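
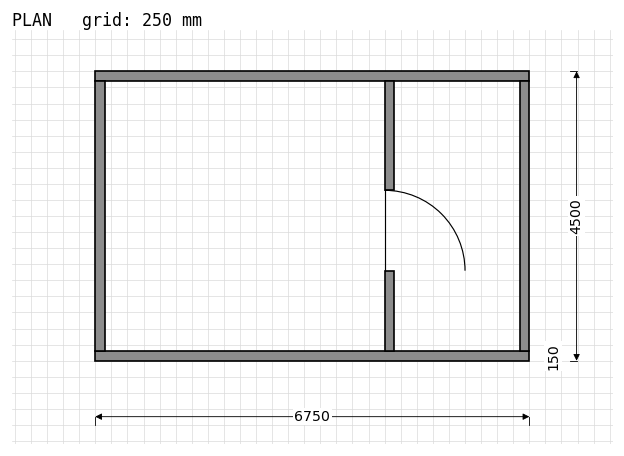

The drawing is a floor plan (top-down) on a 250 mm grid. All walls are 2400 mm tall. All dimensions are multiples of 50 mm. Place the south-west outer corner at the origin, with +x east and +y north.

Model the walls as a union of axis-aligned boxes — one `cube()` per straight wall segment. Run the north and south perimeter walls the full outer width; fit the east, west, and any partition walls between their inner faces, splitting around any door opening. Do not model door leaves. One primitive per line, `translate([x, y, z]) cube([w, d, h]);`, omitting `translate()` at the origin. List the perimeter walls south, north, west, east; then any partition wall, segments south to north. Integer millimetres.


cube([6750, 150, 2400]);
translate([0, 4350, 0]) cube([6750, 150, 2400]);
translate([0, 150, 0]) cube([150, 4200, 2400]);
translate([6600, 150, 0]) cube([150, 4200, 2400]);
translate([4500, 150, 0]) cube([150, 1250, 2400]);
translate([4500, 2650, 0]) cube([150, 1700, 2400]);


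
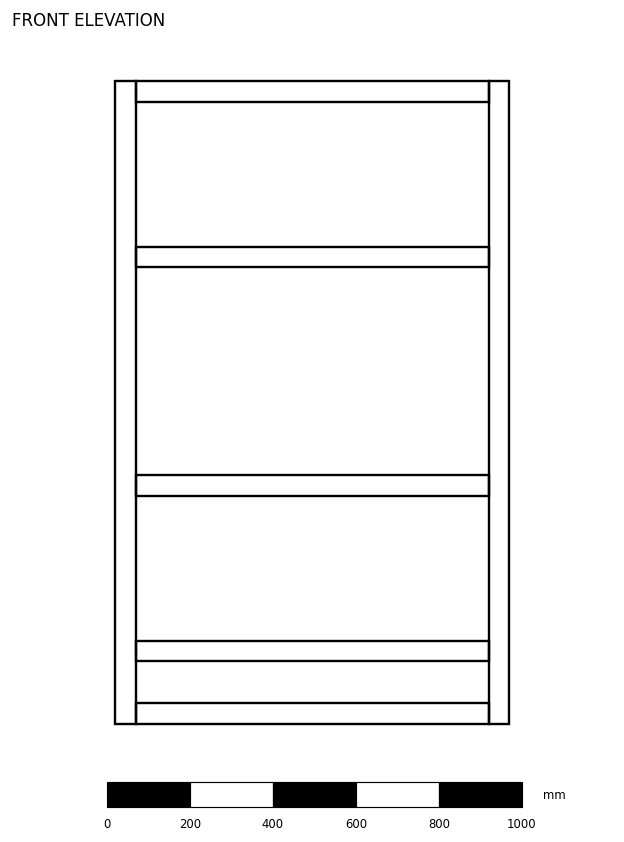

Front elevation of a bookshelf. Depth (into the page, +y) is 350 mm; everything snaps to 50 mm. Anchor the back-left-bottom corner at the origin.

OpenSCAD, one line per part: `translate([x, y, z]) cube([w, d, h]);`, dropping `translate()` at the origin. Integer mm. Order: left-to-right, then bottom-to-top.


cube([50, 350, 1550]);
translate([50, 0, 0]) cube([850, 350, 50]);
translate([50, 0, 150]) cube([850, 350, 50]);
translate([50, 0, 550]) cube([850, 350, 50]);
translate([50, 0, 1100]) cube([850, 350, 50]);
translate([50, 0, 1500]) cube([850, 350, 50]);
translate([900, 0, 0]) cube([50, 350, 1550]);


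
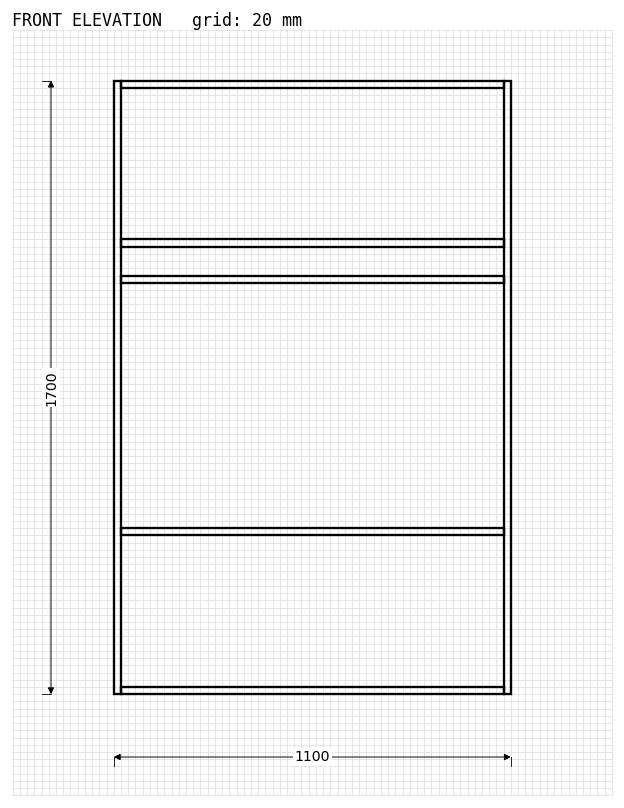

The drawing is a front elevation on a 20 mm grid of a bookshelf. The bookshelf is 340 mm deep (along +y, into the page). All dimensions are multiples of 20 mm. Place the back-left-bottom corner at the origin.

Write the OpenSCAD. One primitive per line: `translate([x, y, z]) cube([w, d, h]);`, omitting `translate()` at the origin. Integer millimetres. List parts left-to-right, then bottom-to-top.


cube([20, 340, 1700]);
translate([20, 0, 0]) cube([1060, 340, 20]);
translate([20, 0, 440]) cube([1060, 340, 20]);
translate([20, 0, 1140]) cube([1060, 340, 20]);
translate([20, 0, 1240]) cube([1060, 340, 20]);
translate([20, 0, 1680]) cube([1060, 340, 20]);
translate([1080, 0, 0]) cube([20, 340, 1700]);


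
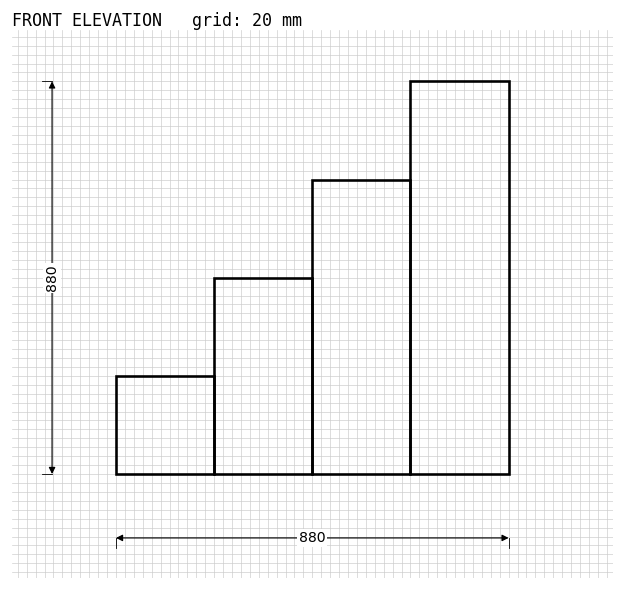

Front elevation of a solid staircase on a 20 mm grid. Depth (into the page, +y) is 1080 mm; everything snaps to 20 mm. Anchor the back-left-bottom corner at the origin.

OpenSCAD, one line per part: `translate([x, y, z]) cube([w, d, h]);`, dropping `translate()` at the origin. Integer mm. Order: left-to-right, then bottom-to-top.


cube([220, 1080, 220]);
translate([220, 0, 0]) cube([220, 1080, 440]);
translate([440, 0, 0]) cube([220, 1080, 660]);
translate([660, 0, 0]) cube([220, 1080, 880]);


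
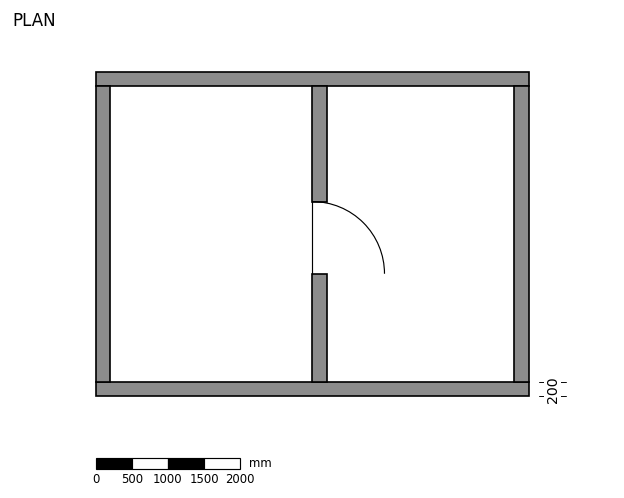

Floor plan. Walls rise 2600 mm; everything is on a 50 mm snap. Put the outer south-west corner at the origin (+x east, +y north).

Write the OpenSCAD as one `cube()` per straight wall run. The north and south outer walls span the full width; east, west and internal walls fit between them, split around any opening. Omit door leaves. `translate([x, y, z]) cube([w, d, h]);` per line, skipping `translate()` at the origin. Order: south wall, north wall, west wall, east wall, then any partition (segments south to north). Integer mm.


cube([6000, 200, 2600]);
translate([0, 4300, 0]) cube([6000, 200, 2600]);
translate([0, 200, 0]) cube([200, 4100, 2600]);
translate([5800, 200, 0]) cube([200, 4100, 2600]);
translate([3000, 200, 0]) cube([200, 1500, 2600]);
translate([3000, 2700, 0]) cube([200, 1600, 2600]);


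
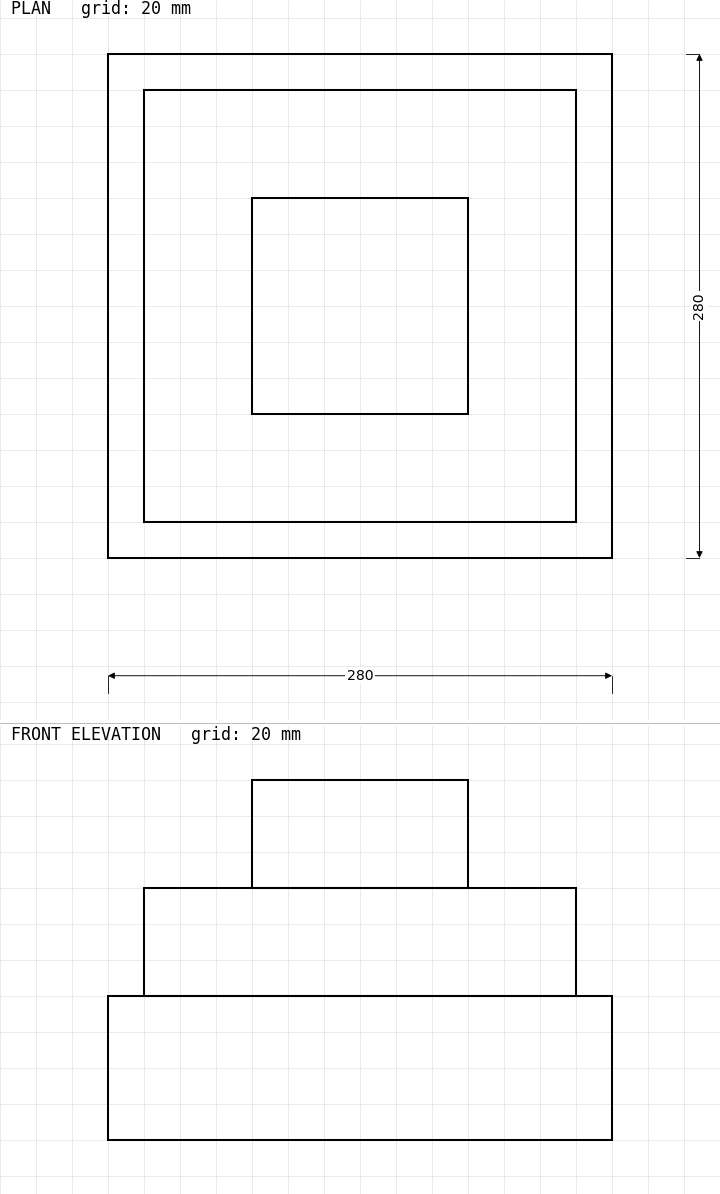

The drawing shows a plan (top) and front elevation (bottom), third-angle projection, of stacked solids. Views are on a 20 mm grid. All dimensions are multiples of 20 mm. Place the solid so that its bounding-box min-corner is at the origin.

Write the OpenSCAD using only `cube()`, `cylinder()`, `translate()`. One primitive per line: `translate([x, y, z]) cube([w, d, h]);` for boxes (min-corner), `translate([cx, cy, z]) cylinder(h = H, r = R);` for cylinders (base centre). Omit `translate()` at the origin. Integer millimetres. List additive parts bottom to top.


cube([280, 280, 80]);
translate([20, 20, 80]) cube([240, 240, 60]);
translate([80, 80, 140]) cube([120, 120, 60]);


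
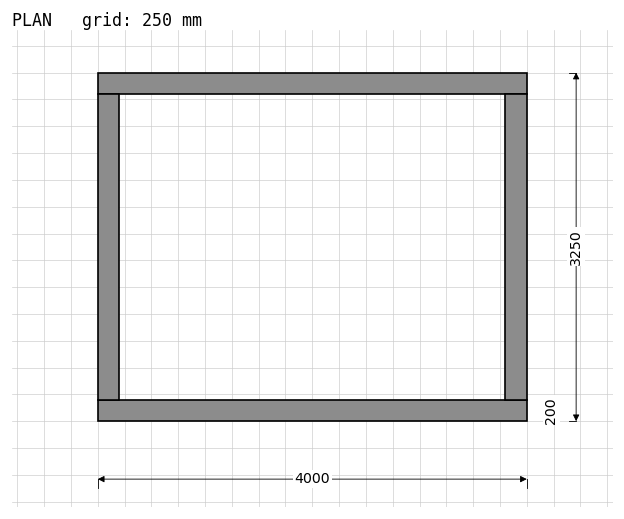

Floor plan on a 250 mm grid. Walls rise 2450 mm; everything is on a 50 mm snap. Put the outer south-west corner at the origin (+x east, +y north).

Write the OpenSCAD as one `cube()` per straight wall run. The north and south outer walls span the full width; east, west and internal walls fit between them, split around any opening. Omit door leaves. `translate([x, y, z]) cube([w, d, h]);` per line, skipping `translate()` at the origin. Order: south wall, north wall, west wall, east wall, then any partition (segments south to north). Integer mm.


cube([4000, 200, 2450]);
translate([0, 3050, 0]) cube([4000, 200, 2450]);
translate([0, 200, 0]) cube([200, 2850, 2450]);
translate([3800, 200, 0]) cube([200, 2850, 2450]);


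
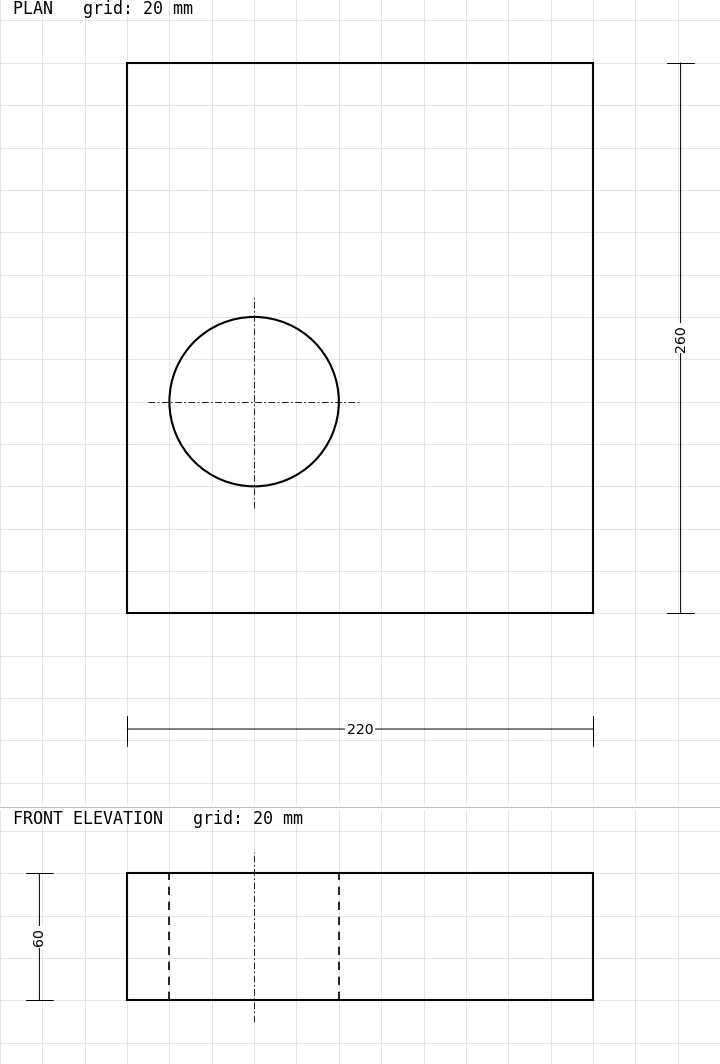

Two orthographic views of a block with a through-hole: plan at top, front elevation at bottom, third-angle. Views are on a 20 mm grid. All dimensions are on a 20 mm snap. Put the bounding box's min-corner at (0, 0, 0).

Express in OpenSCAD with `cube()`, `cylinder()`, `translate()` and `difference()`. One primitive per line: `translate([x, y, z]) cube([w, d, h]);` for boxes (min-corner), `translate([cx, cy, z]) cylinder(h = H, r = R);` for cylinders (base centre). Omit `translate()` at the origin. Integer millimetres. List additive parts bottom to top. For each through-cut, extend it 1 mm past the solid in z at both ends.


difference() {
  cube([220, 260, 60]);
  translate([60, 100, -1]) cylinder(h = 62, r = 40);
}


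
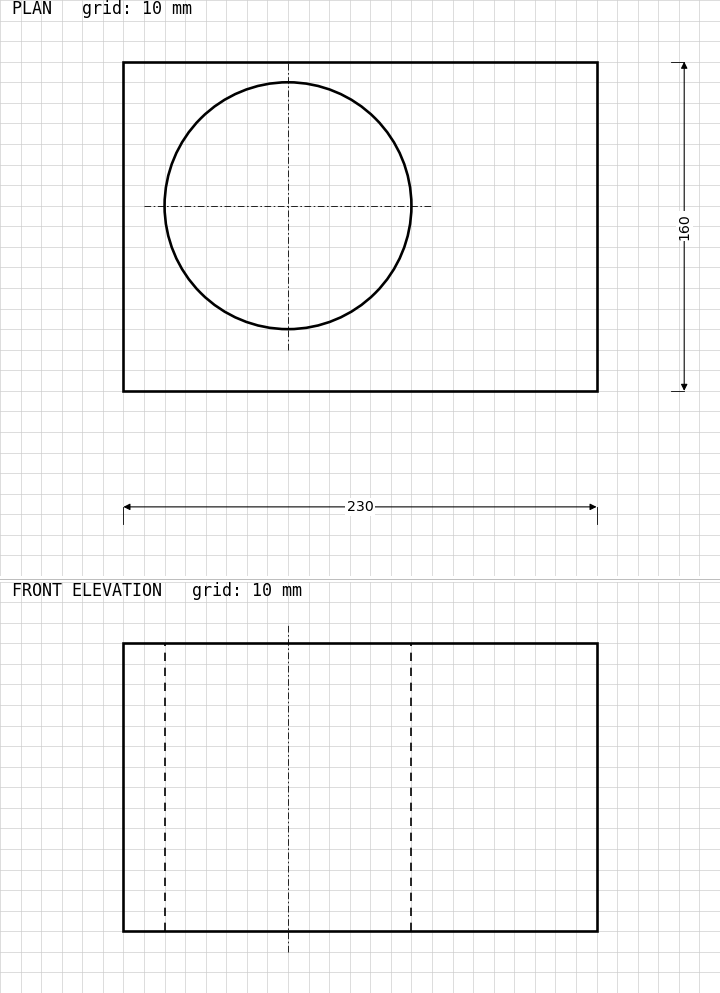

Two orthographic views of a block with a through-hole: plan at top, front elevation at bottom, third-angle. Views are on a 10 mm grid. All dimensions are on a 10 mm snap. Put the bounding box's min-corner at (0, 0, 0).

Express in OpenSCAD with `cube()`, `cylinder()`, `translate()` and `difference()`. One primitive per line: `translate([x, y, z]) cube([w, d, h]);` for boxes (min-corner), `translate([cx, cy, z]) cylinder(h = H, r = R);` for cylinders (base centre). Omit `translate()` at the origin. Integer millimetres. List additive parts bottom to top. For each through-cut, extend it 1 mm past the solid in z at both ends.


difference() {
  cube([230, 160, 140]);
  translate([80, 90, -1]) cylinder(h = 142, r = 60);
}


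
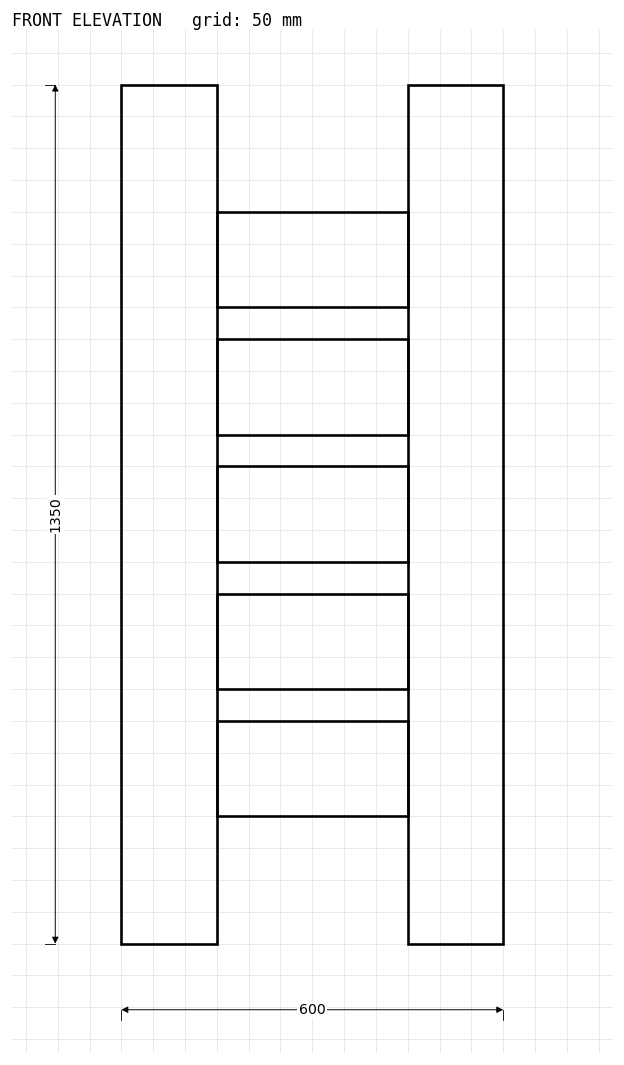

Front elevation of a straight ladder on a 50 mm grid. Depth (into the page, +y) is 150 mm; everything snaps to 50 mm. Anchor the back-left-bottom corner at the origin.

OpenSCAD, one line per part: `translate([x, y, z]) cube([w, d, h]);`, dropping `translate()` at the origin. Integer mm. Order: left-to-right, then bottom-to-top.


cube([150, 150, 1350]);
translate([150, 0, 200]) cube([300, 150, 150]);
translate([150, 0, 400]) cube([300, 150, 150]);
translate([150, 0, 600]) cube([300, 150, 150]);
translate([150, 0, 800]) cube([300, 150, 150]);
translate([150, 0, 1000]) cube([300, 150, 150]);
translate([450, 0, 0]) cube([150, 150, 1350]);


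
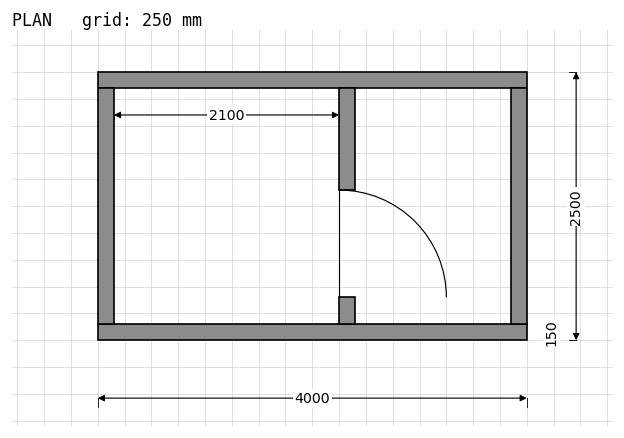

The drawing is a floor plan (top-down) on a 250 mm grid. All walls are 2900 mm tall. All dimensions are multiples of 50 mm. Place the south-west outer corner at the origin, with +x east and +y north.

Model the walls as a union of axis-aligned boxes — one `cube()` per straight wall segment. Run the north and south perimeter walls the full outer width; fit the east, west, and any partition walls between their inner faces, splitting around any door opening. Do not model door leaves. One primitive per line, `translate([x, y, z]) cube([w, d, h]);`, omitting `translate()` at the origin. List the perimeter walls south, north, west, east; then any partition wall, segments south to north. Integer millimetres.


cube([4000, 150, 2900]);
translate([0, 2350, 0]) cube([4000, 150, 2900]);
translate([0, 150, 0]) cube([150, 2200, 2900]);
translate([3850, 150, 0]) cube([150, 2200, 2900]);
translate([2250, 150, 0]) cube([150, 250, 2900]);
translate([2250, 1400, 0]) cube([150, 950, 2900]);


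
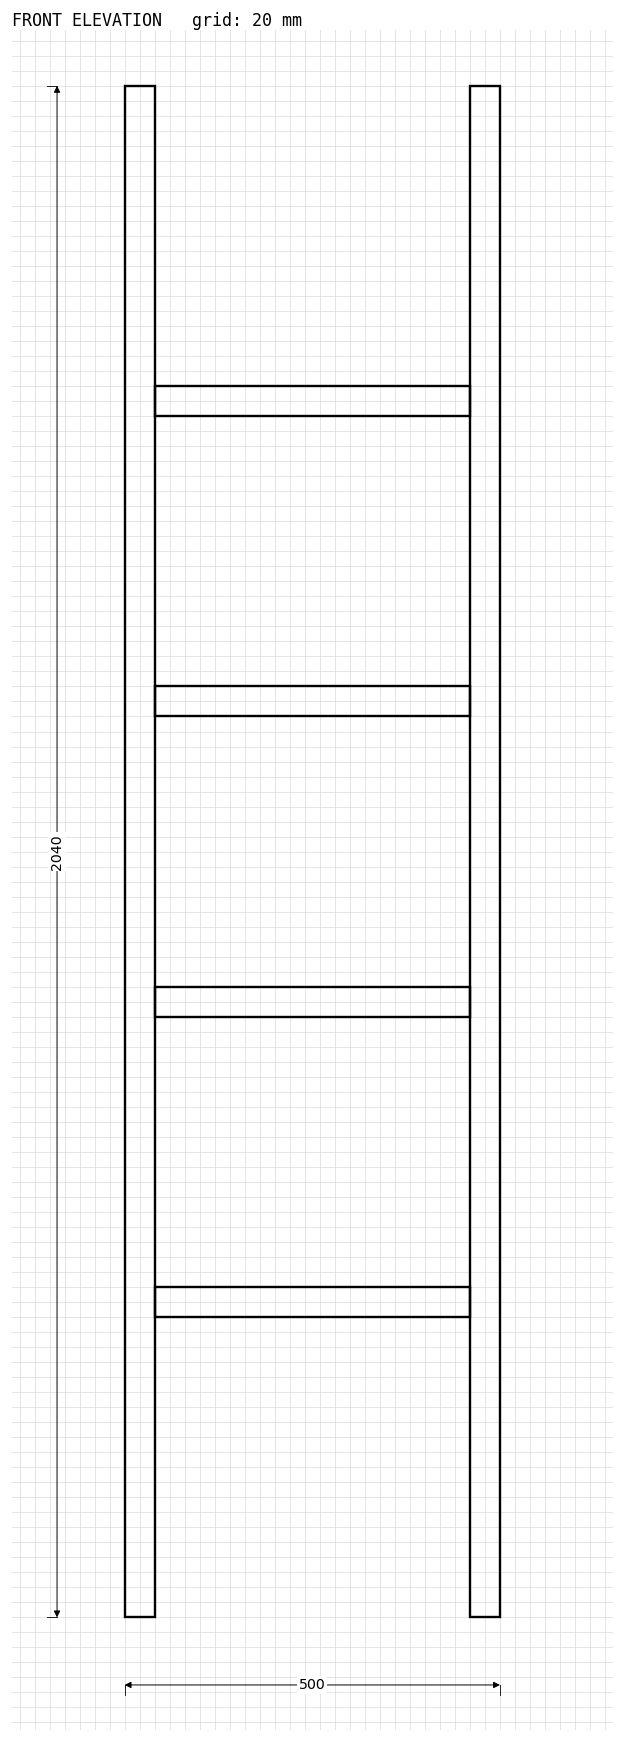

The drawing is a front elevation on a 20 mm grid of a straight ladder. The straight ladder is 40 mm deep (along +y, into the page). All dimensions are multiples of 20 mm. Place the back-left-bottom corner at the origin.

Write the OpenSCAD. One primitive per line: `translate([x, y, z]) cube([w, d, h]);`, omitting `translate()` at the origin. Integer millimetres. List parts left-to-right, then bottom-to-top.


cube([40, 40, 2040]);
translate([40, 0, 400]) cube([420, 40, 40]);
translate([40, 0, 800]) cube([420, 40, 40]);
translate([40, 0, 1200]) cube([420, 40, 40]);
translate([40, 0, 1600]) cube([420, 40, 40]);
translate([460, 0, 0]) cube([40, 40, 2040]);


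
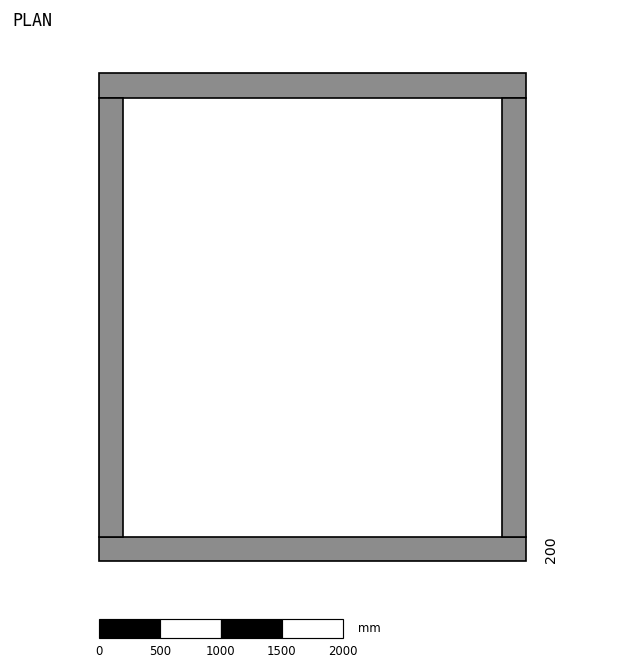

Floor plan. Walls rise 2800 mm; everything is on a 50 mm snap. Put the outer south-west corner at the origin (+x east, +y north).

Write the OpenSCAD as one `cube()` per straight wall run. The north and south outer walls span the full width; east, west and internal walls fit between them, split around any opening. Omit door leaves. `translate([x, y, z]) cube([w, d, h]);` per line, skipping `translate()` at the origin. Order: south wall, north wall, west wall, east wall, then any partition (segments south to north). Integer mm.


cube([3500, 200, 2800]);
translate([0, 3800, 0]) cube([3500, 200, 2800]);
translate([0, 200, 0]) cube([200, 3600, 2800]);
translate([3300, 200, 0]) cube([200, 3600, 2800]);


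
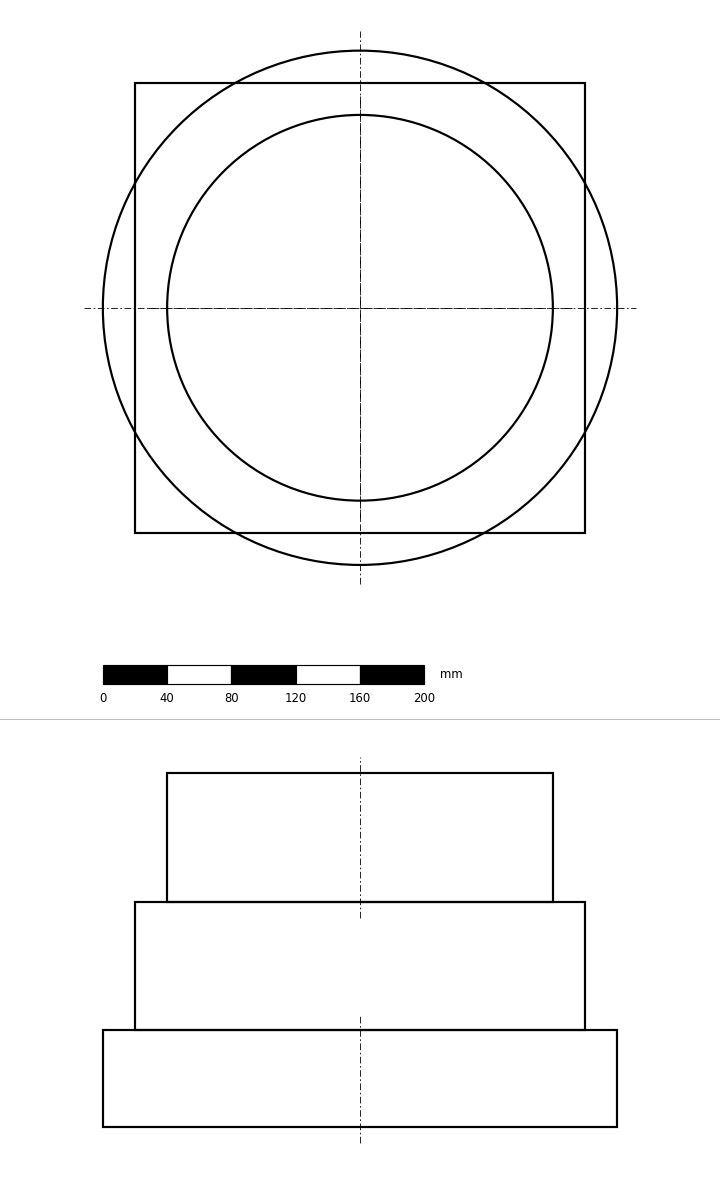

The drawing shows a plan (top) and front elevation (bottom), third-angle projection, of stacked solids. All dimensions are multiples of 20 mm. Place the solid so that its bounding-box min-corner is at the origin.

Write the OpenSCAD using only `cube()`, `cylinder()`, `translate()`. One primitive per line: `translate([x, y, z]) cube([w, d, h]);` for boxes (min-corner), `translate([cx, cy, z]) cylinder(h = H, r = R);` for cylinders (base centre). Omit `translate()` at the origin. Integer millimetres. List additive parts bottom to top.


translate([160, 160, 0]) cylinder(h = 60, r = 160);
translate([20, 20, 60]) cube([280, 280, 80]);
translate([160, 160, 140]) cylinder(h = 80, r = 120);


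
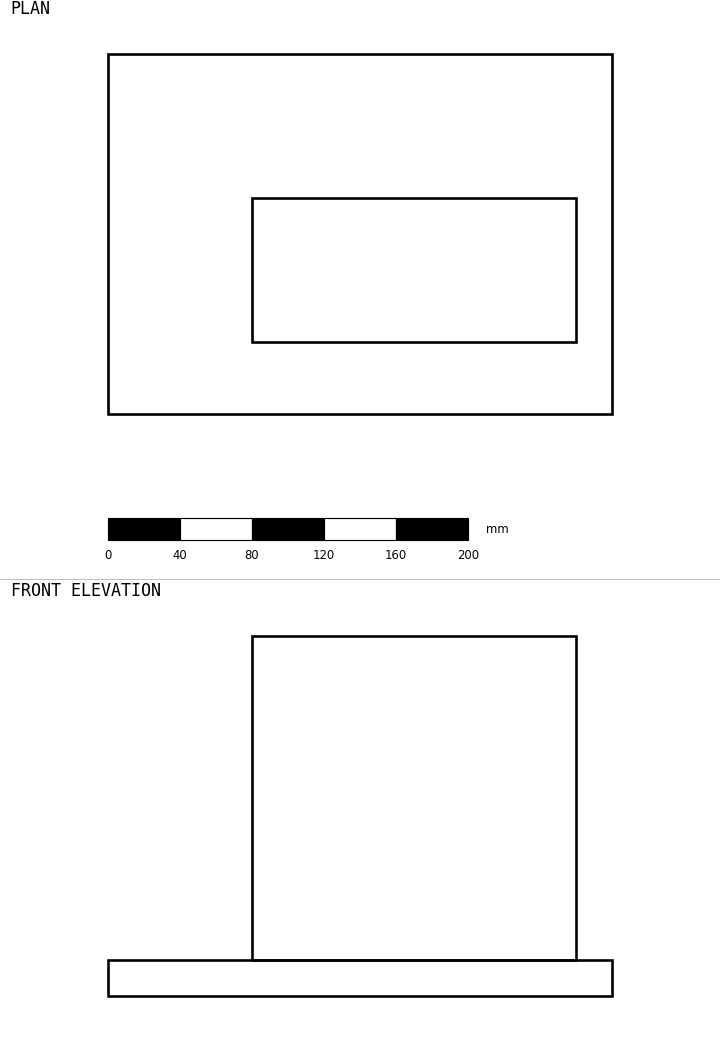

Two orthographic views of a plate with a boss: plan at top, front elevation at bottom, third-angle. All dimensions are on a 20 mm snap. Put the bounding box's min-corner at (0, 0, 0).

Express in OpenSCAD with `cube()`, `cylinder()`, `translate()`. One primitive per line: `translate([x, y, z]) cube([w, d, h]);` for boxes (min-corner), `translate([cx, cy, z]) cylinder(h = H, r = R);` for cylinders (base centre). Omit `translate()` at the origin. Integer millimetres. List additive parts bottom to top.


cube([280, 200, 20]);
translate([80, 40, 20]) cube([180, 80, 180]);


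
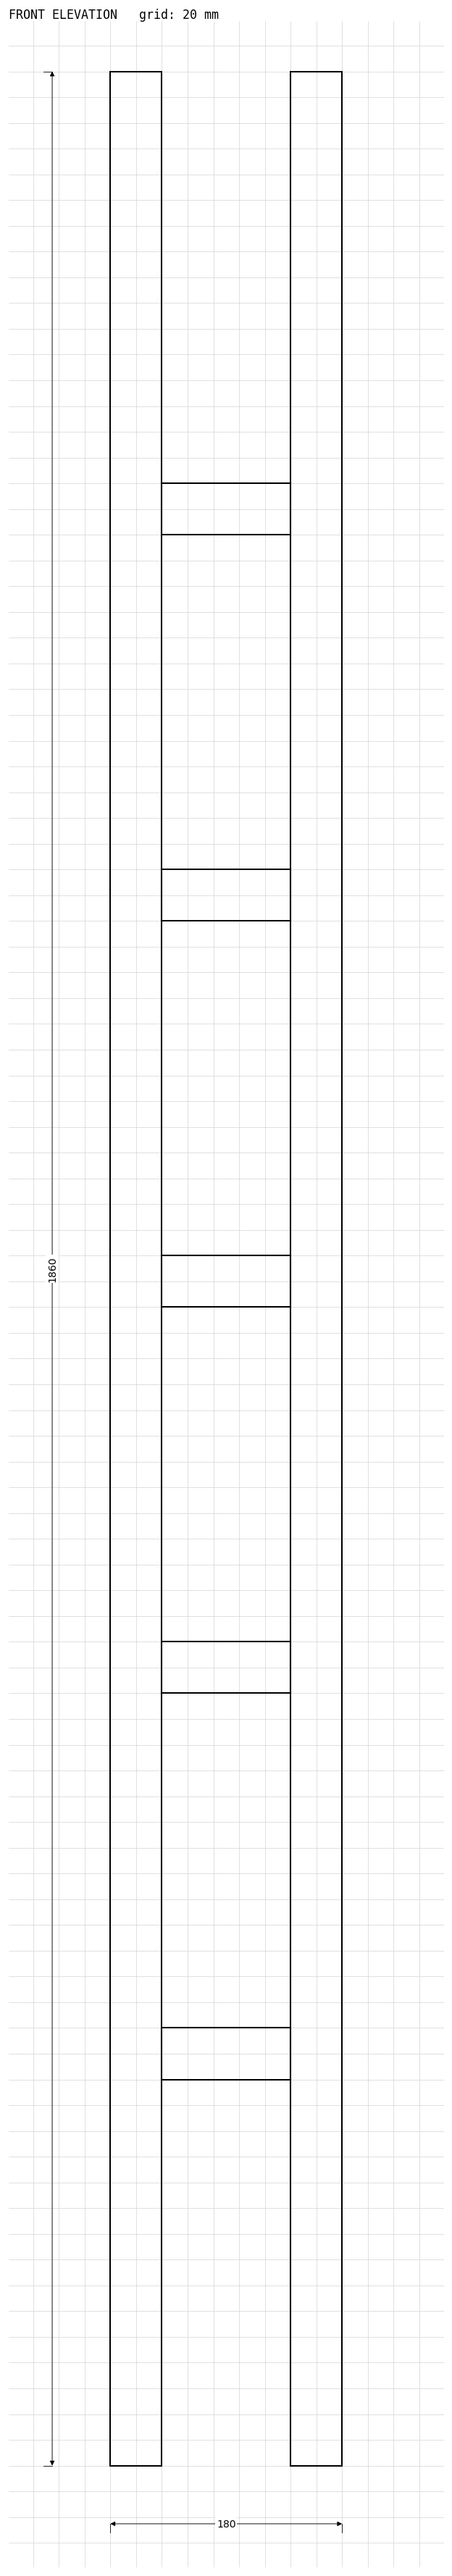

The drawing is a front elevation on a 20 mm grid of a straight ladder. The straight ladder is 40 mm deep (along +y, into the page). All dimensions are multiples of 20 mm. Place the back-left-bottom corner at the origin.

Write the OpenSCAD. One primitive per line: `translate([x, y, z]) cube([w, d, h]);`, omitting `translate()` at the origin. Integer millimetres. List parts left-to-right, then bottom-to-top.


cube([40, 40, 1860]);
translate([40, 0, 300]) cube([100, 40, 40]);
translate([40, 0, 600]) cube([100, 40, 40]);
translate([40, 0, 900]) cube([100, 40, 40]);
translate([40, 0, 1200]) cube([100, 40, 40]);
translate([40, 0, 1500]) cube([100, 40, 40]);
translate([140, 0, 0]) cube([40, 40, 1860]);


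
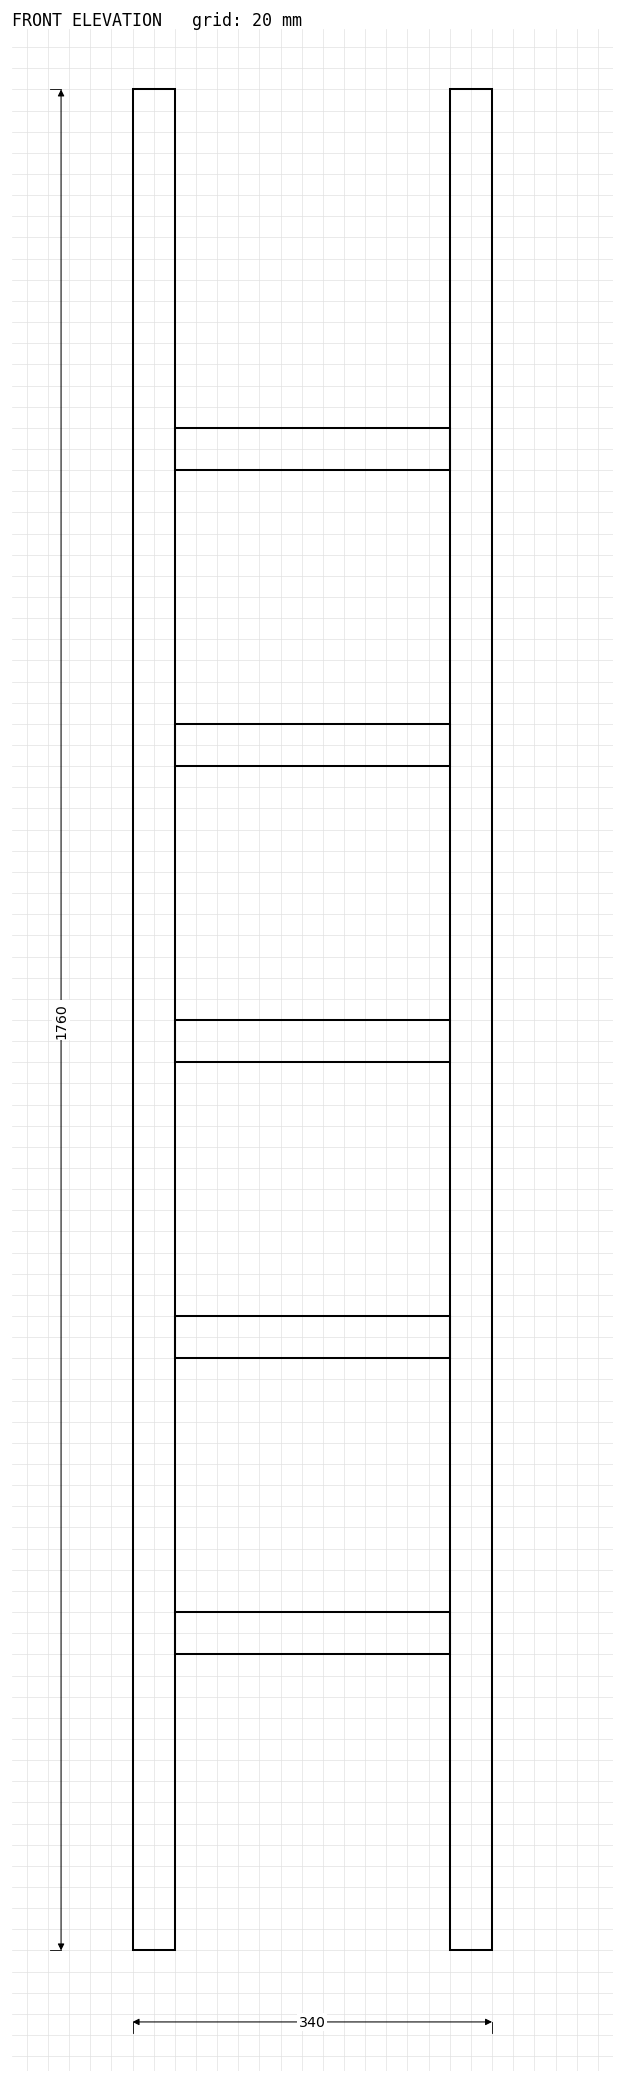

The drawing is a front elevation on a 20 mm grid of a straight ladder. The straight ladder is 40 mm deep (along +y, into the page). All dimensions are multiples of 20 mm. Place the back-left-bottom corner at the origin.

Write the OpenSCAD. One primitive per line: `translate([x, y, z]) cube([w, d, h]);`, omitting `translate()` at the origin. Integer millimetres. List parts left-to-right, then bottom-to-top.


cube([40, 40, 1760]);
translate([40, 0, 280]) cube([260, 40, 40]);
translate([40, 0, 560]) cube([260, 40, 40]);
translate([40, 0, 840]) cube([260, 40, 40]);
translate([40, 0, 1120]) cube([260, 40, 40]);
translate([40, 0, 1400]) cube([260, 40, 40]);
translate([300, 0, 0]) cube([40, 40, 1760]);


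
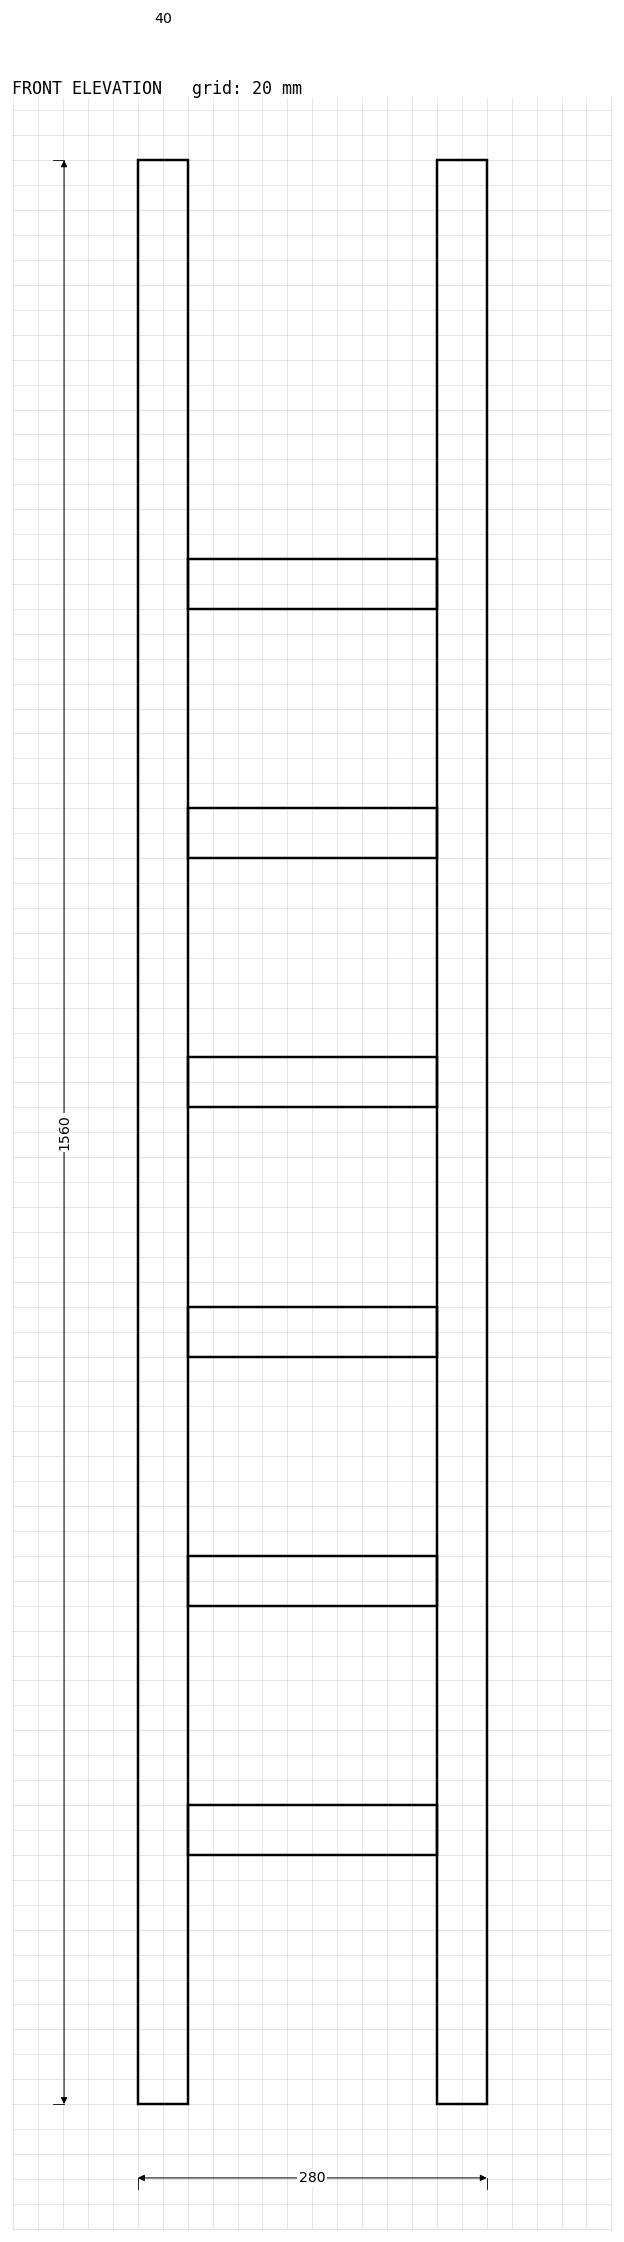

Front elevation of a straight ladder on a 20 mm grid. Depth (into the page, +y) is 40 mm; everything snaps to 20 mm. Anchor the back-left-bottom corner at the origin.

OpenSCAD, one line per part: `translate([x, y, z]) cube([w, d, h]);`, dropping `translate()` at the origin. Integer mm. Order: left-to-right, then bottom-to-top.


cube([40, 40, 1560]);
translate([40, 0, 200]) cube([200, 40, 40]);
translate([40, 0, 400]) cube([200, 40, 40]);
translate([40, 0, 600]) cube([200, 40, 40]);
translate([40, 0, 800]) cube([200, 40, 40]);
translate([40, 0, 1000]) cube([200, 40, 40]);
translate([40, 0, 1200]) cube([200, 40, 40]);
translate([240, 0, 0]) cube([40, 40, 1560]);


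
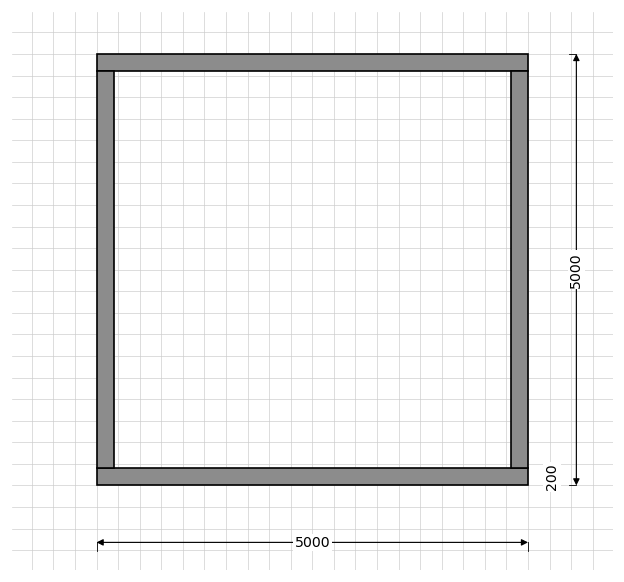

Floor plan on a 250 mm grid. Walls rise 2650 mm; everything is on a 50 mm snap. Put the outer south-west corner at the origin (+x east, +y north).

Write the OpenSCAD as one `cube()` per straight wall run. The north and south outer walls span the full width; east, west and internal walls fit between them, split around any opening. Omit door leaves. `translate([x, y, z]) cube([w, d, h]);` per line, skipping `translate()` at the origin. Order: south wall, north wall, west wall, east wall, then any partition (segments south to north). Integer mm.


cube([5000, 200, 2650]);
translate([0, 4800, 0]) cube([5000, 200, 2650]);
translate([0, 200, 0]) cube([200, 4600, 2650]);
translate([4800, 200, 0]) cube([200, 4600, 2650]);


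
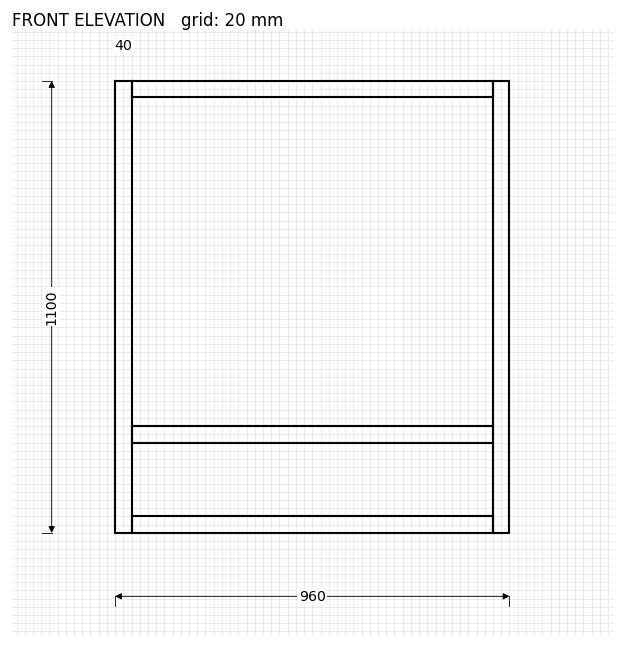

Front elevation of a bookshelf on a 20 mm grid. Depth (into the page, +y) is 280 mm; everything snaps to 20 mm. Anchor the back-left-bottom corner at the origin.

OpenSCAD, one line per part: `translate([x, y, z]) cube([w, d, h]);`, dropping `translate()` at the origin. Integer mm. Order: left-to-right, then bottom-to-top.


cube([40, 280, 1100]);
translate([40, 0, 0]) cube([880, 280, 40]);
translate([40, 0, 220]) cube([880, 280, 40]);
translate([40, 0, 1060]) cube([880, 280, 40]);
translate([920, 0, 0]) cube([40, 280, 1100]);


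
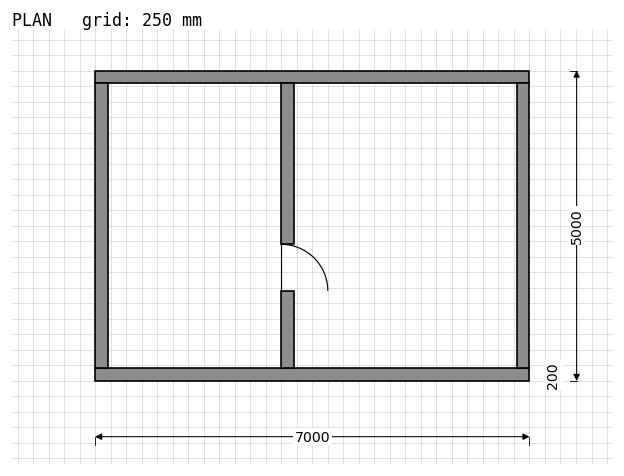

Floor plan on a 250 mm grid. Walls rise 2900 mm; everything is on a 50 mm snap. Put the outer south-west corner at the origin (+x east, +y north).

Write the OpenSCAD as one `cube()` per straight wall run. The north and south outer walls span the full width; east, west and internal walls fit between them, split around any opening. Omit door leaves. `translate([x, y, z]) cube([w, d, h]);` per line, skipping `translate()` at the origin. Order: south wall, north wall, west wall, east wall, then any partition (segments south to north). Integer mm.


cube([7000, 200, 2900]);
translate([0, 4800, 0]) cube([7000, 200, 2900]);
translate([0, 200, 0]) cube([200, 4600, 2900]);
translate([6800, 200, 0]) cube([200, 4600, 2900]);
translate([3000, 200, 0]) cube([200, 1250, 2900]);
translate([3000, 2200, 0]) cube([200, 2600, 2900]);


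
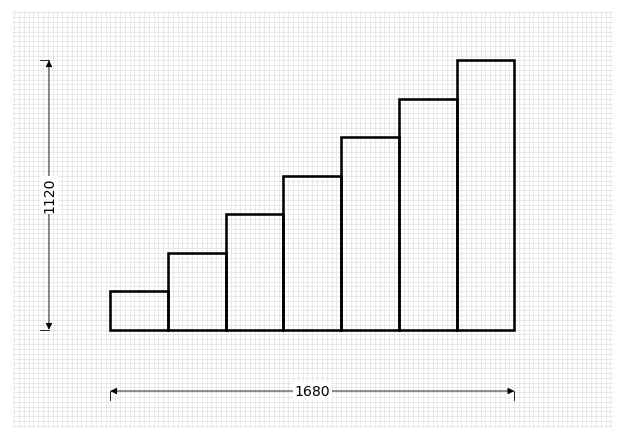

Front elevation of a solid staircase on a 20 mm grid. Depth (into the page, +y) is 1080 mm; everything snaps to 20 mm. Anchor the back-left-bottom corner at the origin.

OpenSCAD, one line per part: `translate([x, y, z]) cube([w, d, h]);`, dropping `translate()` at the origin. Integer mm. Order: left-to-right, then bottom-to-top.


cube([240, 1080, 160]);
translate([240, 0, 0]) cube([240, 1080, 320]);
translate([480, 0, 0]) cube([240, 1080, 480]);
translate([720, 0, 0]) cube([240, 1080, 640]);
translate([960, 0, 0]) cube([240, 1080, 800]);
translate([1200, 0, 0]) cube([240, 1080, 960]);
translate([1440, 0, 0]) cube([240, 1080, 1120]);


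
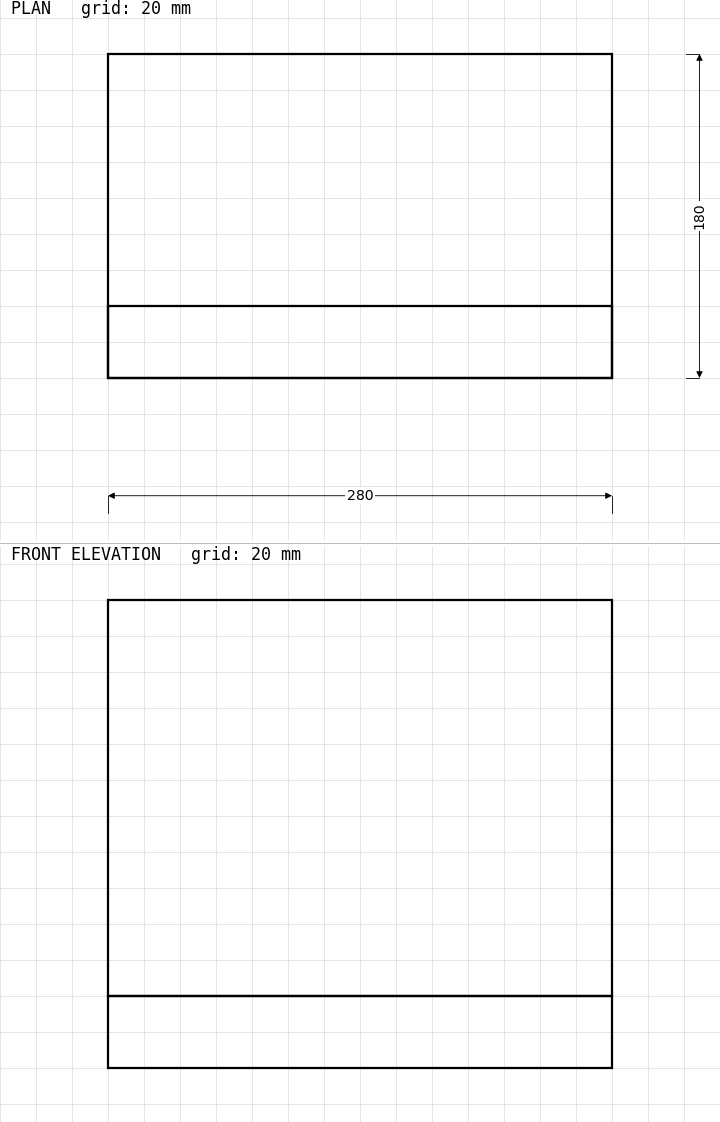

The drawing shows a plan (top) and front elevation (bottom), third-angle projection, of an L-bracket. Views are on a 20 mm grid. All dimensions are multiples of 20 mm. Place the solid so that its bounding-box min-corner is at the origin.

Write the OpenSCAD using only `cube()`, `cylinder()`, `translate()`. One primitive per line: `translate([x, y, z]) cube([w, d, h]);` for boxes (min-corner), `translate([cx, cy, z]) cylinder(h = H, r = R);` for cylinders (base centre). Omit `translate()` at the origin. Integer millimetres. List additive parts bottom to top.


cube([280, 180, 40]);
translate([0, 0, 40]) cube([280, 40, 220]);


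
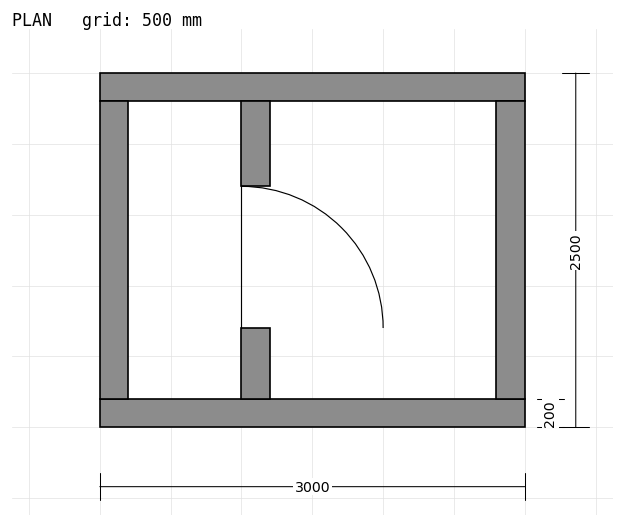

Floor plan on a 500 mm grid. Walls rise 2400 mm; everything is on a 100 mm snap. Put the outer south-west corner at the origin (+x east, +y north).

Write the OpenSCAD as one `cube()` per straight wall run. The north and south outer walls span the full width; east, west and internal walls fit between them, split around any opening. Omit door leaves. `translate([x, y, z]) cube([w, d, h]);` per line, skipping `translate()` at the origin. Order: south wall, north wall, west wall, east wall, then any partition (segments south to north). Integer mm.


cube([3000, 200, 2400]);
translate([0, 2300, 0]) cube([3000, 200, 2400]);
translate([0, 200, 0]) cube([200, 2100, 2400]);
translate([2800, 200, 0]) cube([200, 2100, 2400]);
translate([1000, 200, 0]) cube([200, 500, 2400]);
translate([1000, 1700, 0]) cube([200, 600, 2400]);


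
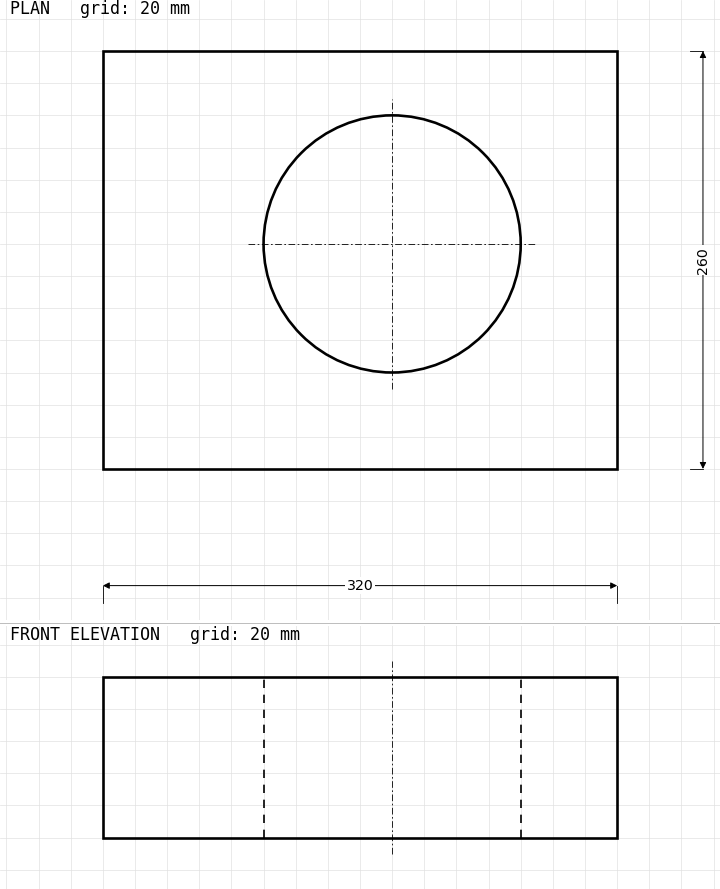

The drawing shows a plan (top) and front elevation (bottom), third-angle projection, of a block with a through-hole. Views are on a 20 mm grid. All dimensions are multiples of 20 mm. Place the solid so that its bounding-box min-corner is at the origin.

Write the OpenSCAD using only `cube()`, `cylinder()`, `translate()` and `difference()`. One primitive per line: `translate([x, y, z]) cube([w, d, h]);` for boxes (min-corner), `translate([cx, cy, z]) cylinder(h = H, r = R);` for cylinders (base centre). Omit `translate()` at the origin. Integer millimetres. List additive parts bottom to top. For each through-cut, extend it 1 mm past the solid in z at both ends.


difference() {
  cube([320, 260, 100]);
  translate([180, 140, -1]) cylinder(h = 102, r = 80);
}


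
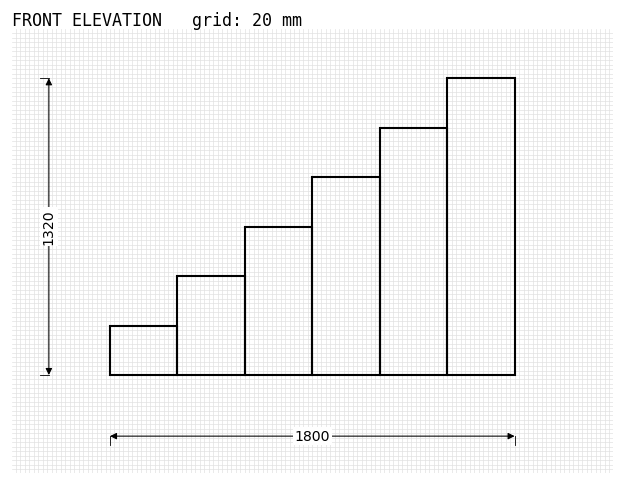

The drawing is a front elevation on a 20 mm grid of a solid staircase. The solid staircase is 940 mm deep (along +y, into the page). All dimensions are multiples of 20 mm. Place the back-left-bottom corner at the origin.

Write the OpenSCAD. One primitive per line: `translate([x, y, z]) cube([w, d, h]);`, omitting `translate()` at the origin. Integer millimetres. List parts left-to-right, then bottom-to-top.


cube([300, 940, 220]);
translate([300, 0, 0]) cube([300, 940, 440]);
translate([600, 0, 0]) cube([300, 940, 660]);
translate([900, 0, 0]) cube([300, 940, 880]);
translate([1200, 0, 0]) cube([300, 940, 1100]);
translate([1500, 0, 0]) cube([300, 940, 1320]);


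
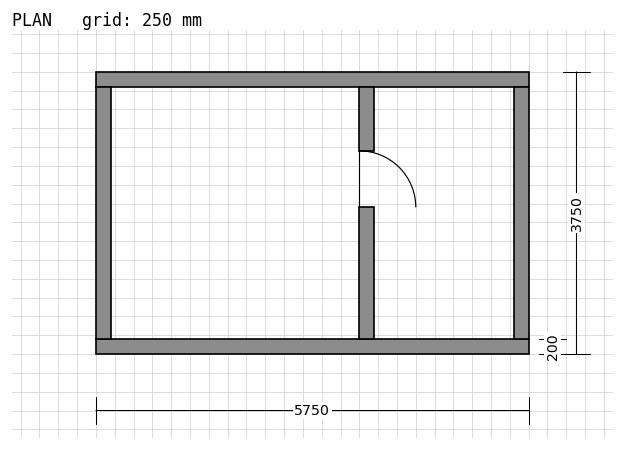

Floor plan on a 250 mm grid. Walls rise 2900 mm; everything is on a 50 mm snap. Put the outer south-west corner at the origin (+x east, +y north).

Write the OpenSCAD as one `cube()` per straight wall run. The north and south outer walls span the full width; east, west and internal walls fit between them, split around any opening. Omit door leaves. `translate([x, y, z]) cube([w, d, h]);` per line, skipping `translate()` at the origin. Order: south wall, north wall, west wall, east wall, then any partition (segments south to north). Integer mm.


cube([5750, 200, 2900]);
translate([0, 3550, 0]) cube([5750, 200, 2900]);
translate([0, 200, 0]) cube([200, 3350, 2900]);
translate([5550, 200, 0]) cube([200, 3350, 2900]);
translate([3500, 200, 0]) cube([200, 1750, 2900]);
translate([3500, 2700, 0]) cube([200, 850, 2900]);


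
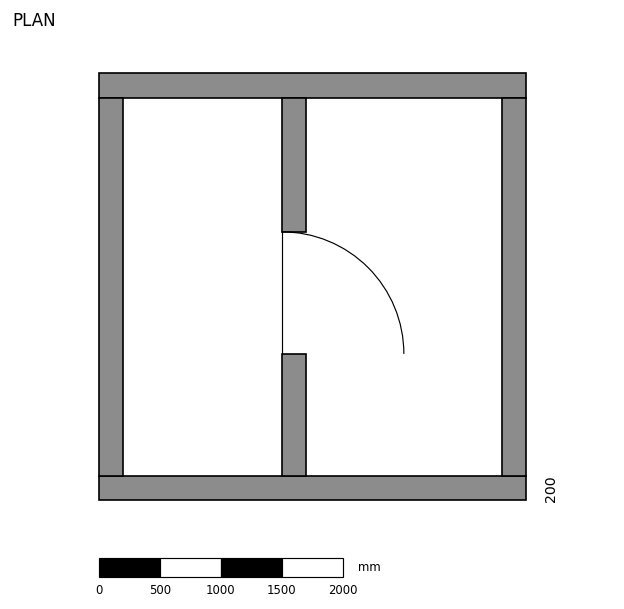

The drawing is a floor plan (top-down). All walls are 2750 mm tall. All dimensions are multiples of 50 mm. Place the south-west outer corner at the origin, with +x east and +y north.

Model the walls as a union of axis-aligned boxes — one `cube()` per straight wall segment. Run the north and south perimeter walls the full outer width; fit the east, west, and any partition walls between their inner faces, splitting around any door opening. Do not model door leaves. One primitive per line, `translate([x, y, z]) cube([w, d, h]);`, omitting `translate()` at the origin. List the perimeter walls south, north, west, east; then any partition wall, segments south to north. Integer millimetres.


cube([3500, 200, 2750]);
translate([0, 3300, 0]) cube([3500, 200, 2750]);
translate([0, 200, 0]) cube([200, 3100, 2750]);
translate([3300, 200, 0]) cube([200, 3100, 2750]);
translate([1500, 200, 0]) cube([200, 1000, 2750]);
translate([1500, 2200, 0]) cube([200, 1100, 2750]);


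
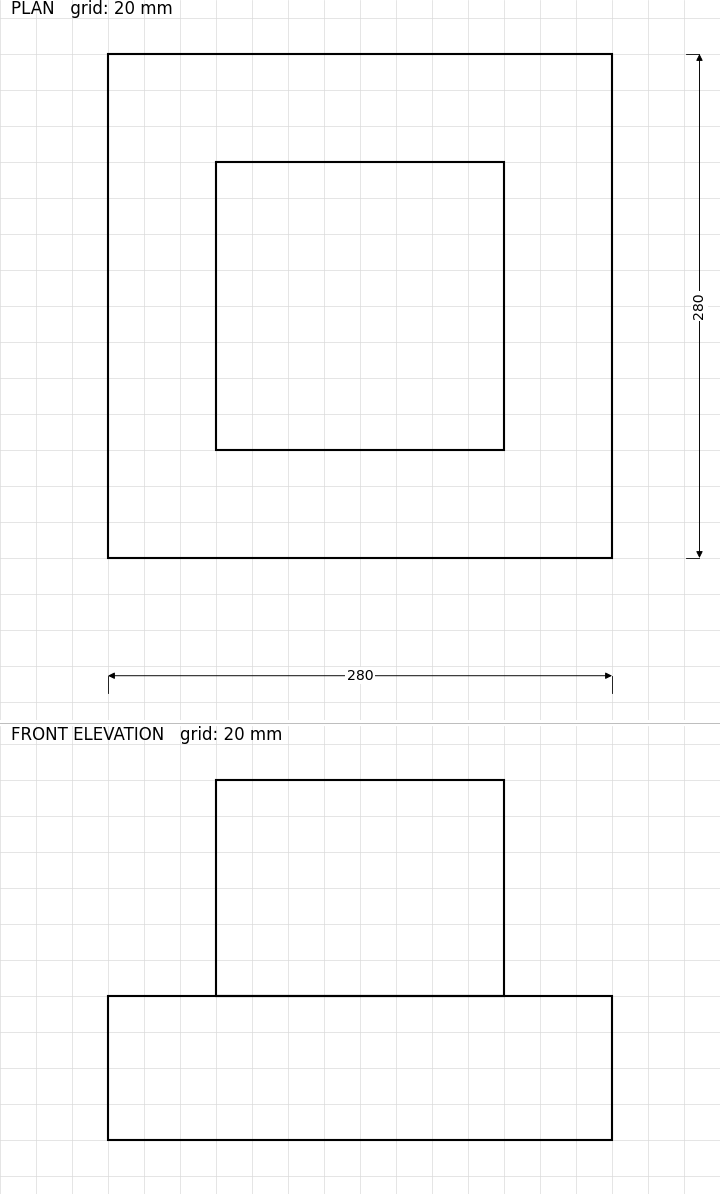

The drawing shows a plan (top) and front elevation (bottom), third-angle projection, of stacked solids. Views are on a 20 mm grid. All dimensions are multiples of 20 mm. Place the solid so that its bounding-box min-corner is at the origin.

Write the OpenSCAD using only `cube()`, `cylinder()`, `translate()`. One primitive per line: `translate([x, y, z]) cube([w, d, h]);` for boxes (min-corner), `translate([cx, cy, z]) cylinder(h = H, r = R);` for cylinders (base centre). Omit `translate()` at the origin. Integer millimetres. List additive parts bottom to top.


cube([280, 280, 80]);
translate([60, 60, 80]) cube([160, 160, 120]);


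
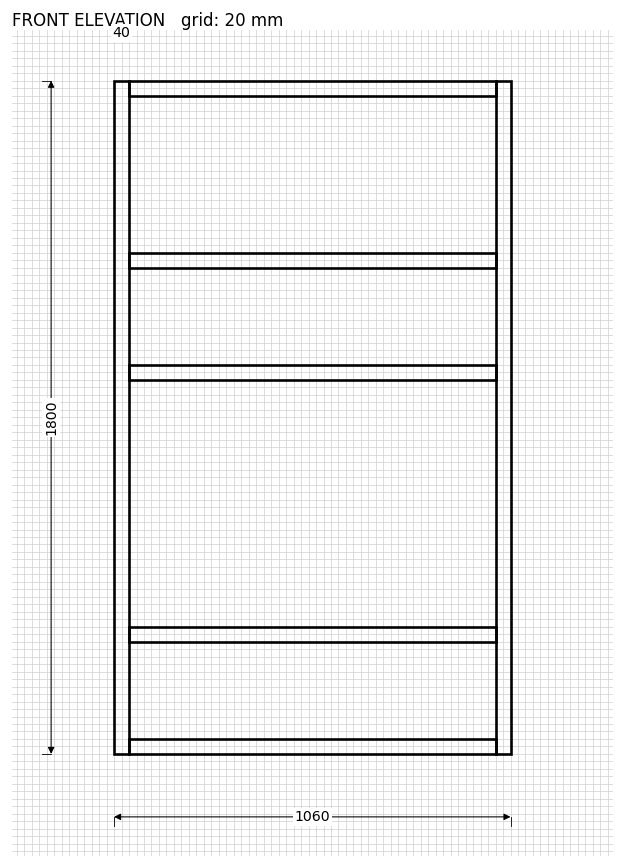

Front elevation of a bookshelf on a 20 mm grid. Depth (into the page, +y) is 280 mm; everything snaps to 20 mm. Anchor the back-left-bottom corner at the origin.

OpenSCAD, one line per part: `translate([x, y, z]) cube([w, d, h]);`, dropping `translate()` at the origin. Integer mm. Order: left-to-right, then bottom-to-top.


cube([40, 280, 1800]);
translate([40, 0, 0]) cube([980, 280, 40]);
translate([40, 0, 300]) cube([980, 280, 40]);
translate([40, 0, 1000]) cube([980, 280, 40]);
translate([40, 0, 1300]) cube([980, 280, 40]);
translate([40, 0, 1760]) cube([980, 280, 40]);
translate([1020, 0, 0]) cube([40, 280, 1800]);


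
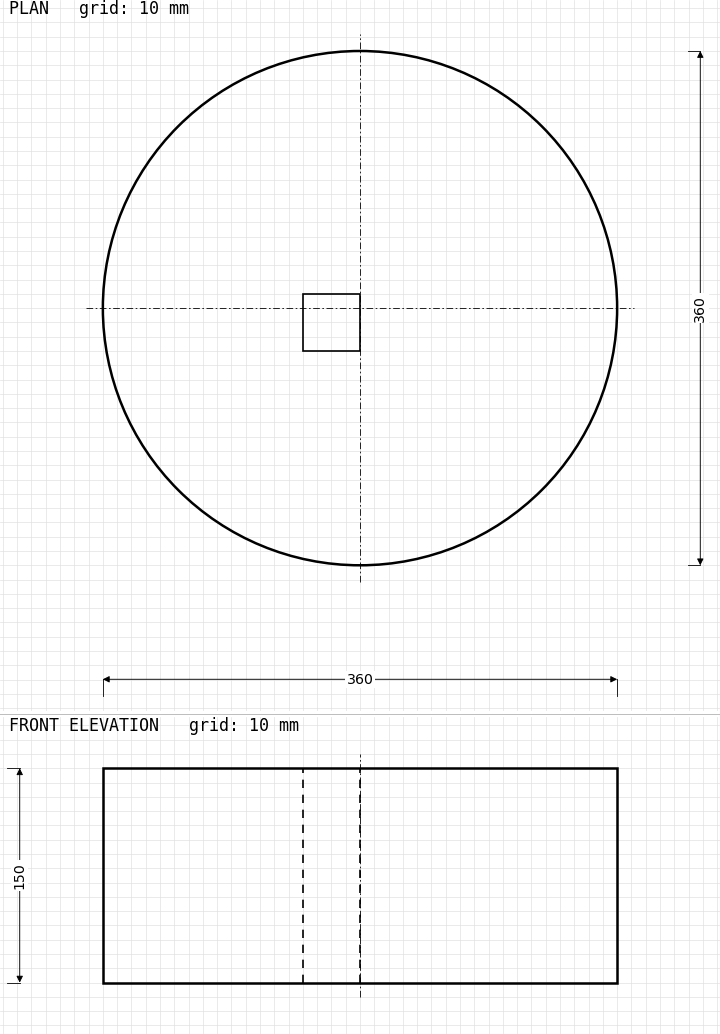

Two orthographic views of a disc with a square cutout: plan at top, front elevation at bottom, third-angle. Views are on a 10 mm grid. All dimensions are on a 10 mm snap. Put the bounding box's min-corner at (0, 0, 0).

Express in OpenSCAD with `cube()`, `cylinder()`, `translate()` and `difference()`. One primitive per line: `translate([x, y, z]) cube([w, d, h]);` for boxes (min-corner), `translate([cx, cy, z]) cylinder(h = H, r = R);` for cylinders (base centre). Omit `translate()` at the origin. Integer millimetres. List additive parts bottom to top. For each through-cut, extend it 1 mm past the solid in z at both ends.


difference() {
  translate([180, 180, 0]) cylinder(h = 150, r = 180);
  translate([140, 150, -1]) cube([40, 40, 152]);
}


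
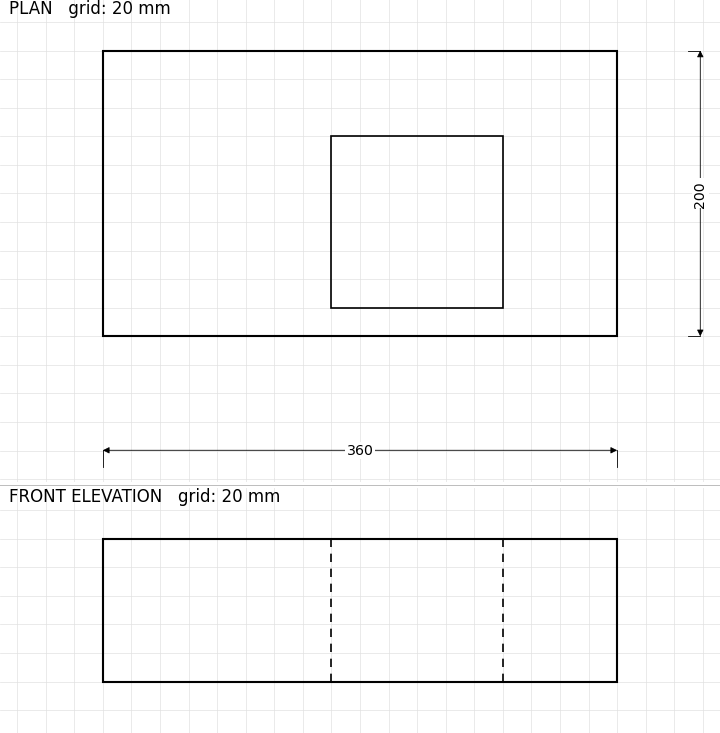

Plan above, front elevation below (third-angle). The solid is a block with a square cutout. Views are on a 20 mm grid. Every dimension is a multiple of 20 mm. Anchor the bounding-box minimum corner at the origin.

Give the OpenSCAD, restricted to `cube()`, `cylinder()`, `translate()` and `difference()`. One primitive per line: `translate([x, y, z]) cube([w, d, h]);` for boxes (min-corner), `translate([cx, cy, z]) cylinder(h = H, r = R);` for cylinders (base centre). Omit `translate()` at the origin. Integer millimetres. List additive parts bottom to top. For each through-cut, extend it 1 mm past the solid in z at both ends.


difference() {
  cube([360, 200, 100]);
  translate([160, 20, -1]) cube([120, 120, 102]);
}


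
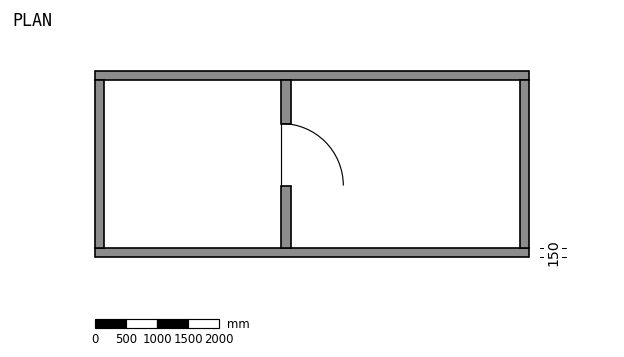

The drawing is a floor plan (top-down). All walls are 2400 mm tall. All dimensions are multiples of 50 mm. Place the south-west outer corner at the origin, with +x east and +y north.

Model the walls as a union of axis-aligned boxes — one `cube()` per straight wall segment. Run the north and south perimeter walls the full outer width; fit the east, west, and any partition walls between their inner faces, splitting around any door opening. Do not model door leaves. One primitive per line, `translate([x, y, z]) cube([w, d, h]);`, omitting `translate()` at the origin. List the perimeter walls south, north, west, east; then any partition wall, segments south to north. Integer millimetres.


cube([7000, 150, 2400]);
translate([0, 2850, 0]) cube([7000, 150, 2400]);
translate([0, 150, 0]) cube([150, 2700, 2400]);
translate([6850, 150, 0]) cube([150, 2700, 2400]);
translate([3000, 150, 0]) cube([150, 1000, 2400]);
translate([3000, 2150, 0]) cube([150, 700, 2400]);


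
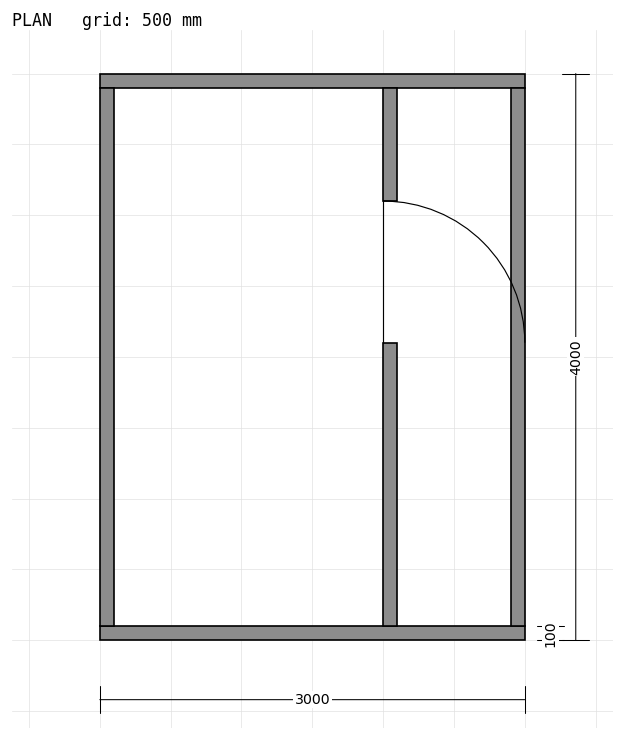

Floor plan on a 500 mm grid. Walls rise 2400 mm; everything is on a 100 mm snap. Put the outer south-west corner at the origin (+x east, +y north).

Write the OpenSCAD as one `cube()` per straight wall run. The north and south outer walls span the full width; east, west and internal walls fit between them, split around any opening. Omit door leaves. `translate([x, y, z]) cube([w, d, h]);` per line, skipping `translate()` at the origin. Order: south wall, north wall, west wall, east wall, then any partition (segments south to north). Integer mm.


cube([3000, 100, 2400]);
translate([0, 3900, 0]) cube([3000, 100, 2400]);
translate([0, 100, 0]) cube([100, 3800, 2400]);
translate([2900, 100, 0]) cube([100, 3800, 2400]);
translate([2000, 100, 0]) cube([100, 2000, 2400]);
translate([2000, 3100, 0]) cube([100, 800, 2400]);


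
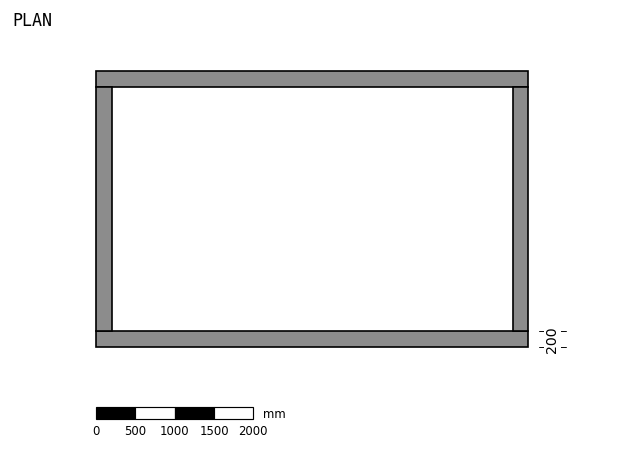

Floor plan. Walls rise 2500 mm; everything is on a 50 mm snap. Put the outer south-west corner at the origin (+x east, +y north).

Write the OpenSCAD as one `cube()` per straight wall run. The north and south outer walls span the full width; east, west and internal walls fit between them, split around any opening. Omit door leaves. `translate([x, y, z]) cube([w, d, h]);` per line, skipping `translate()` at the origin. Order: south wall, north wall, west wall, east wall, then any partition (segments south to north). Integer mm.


cube([5500, 200, 2500]);
translate([0, 3300, 0]) cube([5500, 200, 2500]);
translate([0, 200, 0]) cube([200, 3100, 2500]);
translate([5300, 200, 0]) cube([200, 3100, 2500]);


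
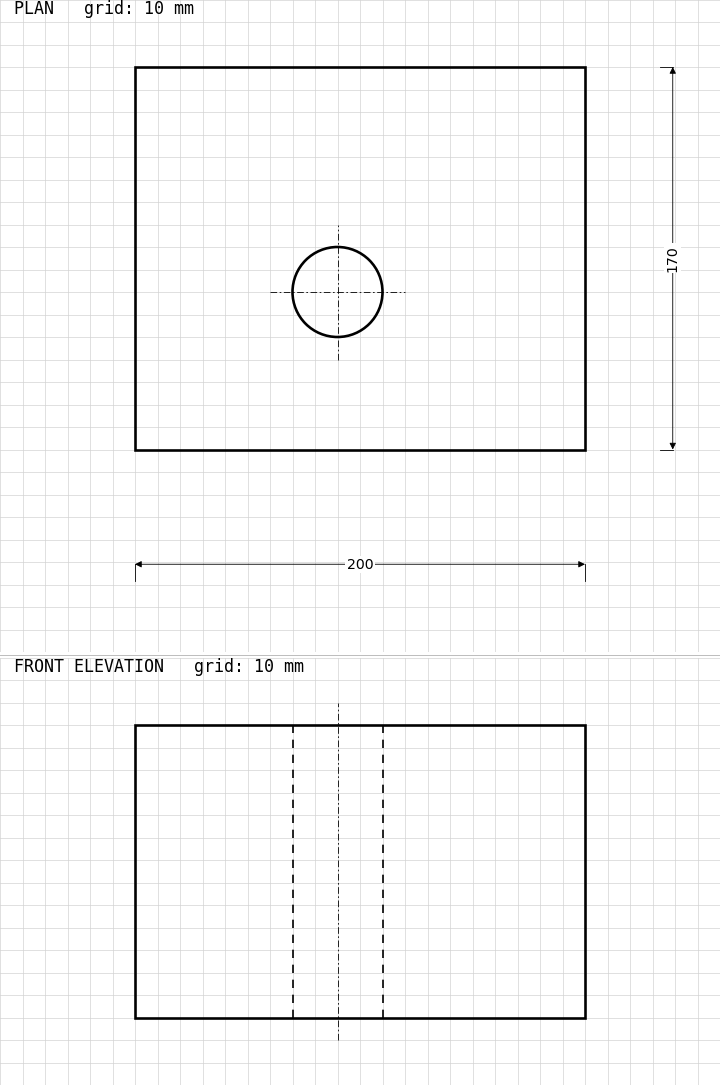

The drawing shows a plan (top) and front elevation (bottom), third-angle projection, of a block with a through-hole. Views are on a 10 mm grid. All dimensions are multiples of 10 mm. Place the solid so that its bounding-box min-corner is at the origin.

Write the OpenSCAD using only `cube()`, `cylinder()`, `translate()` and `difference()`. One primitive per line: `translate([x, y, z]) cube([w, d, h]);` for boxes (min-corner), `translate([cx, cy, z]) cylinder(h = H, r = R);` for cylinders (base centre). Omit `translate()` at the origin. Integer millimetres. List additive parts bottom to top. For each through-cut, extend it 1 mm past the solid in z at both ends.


difference() {
  cube([200, 170, 130]);
  translate([90, 70, -1]) cylinder(h = 132, r = 20);
}


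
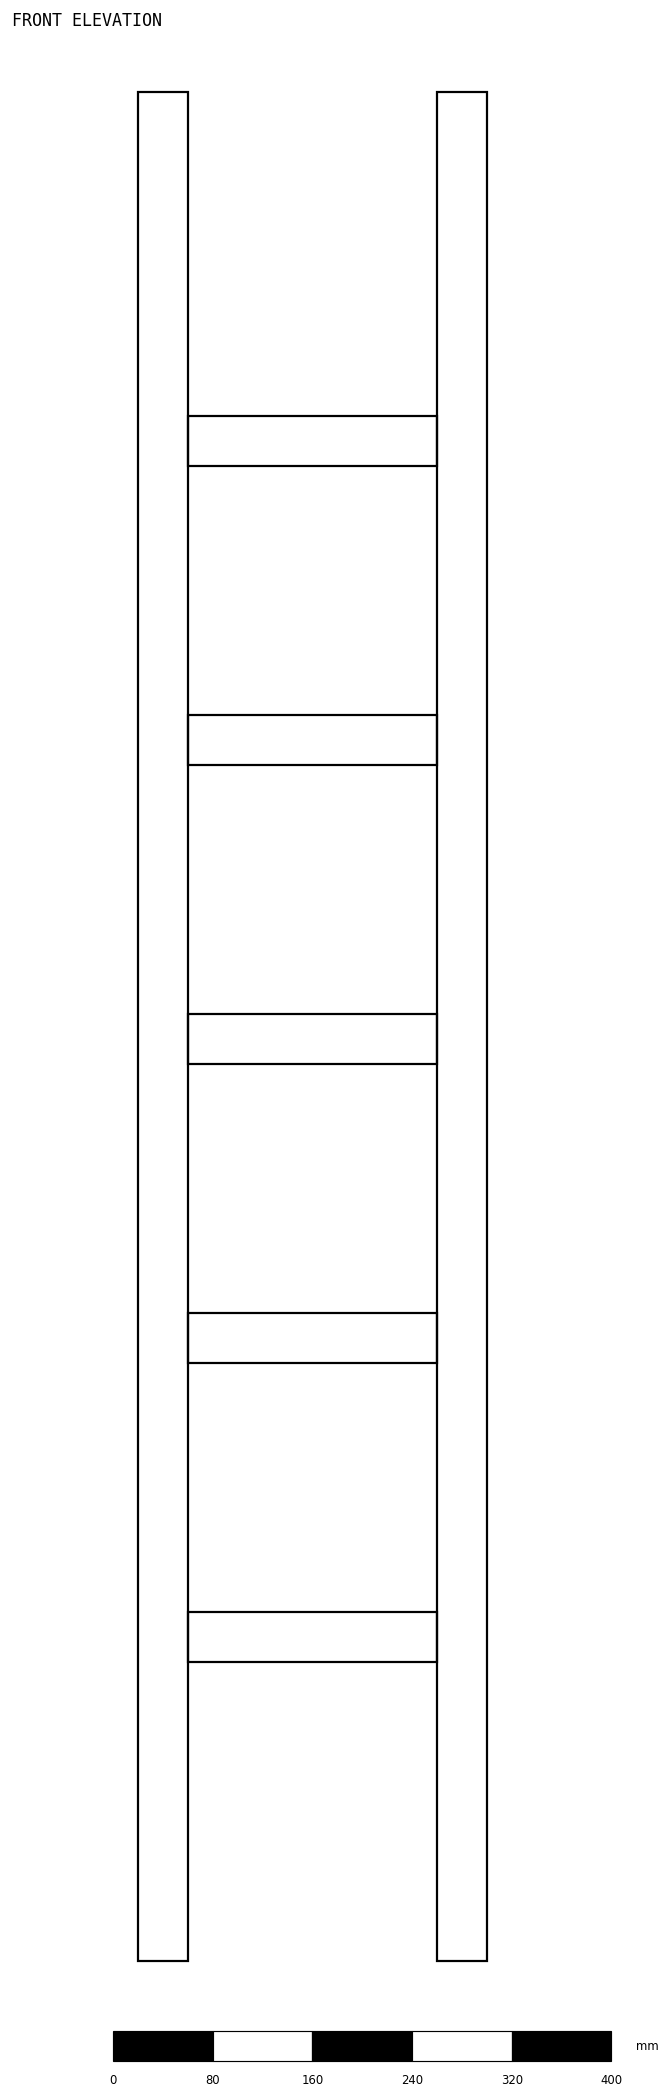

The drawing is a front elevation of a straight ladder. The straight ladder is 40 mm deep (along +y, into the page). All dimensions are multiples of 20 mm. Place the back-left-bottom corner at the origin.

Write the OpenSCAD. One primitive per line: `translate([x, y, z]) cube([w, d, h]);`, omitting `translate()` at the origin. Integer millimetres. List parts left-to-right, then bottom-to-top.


cube([40, 40, 1500]);
translate([40, 0, 240]) cube([200, 40, 40]);
translate([40, 0, 480]) cube([200, 40, 40]);
translate([40, 0, 720]) cube([200, 40, 40]);
translate([40, 0, 960]) cube([200, 40, 40]);
translate([40, 0, 1200]) cube([200, 40, 40]);
translate([240, 0, 0]) cube([40, 40, 1500]);
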